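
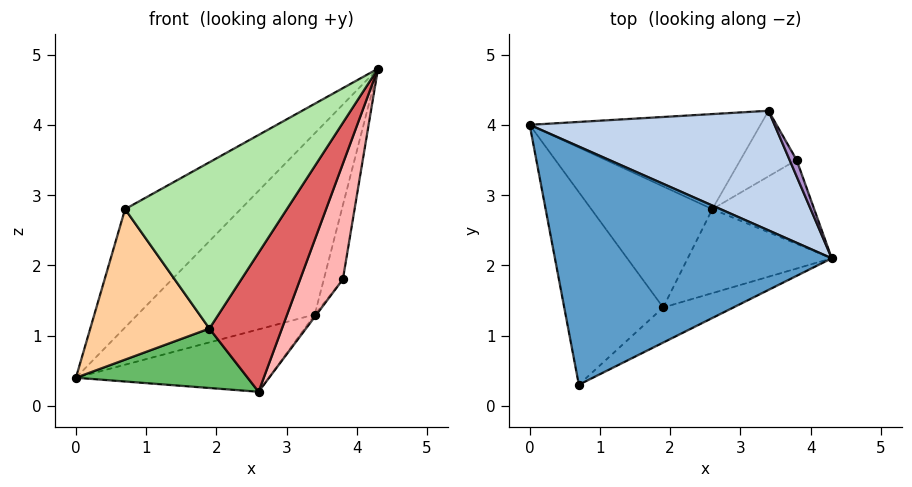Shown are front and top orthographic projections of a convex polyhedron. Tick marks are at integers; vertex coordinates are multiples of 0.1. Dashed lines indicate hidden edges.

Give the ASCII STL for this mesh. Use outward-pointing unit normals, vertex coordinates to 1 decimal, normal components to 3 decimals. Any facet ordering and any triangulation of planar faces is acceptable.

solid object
 facet normal -0.584 0.361 0.727
  outer loop
   vertex 0.7 0.3 2.8
   vertex 4.3 2.1 4.8
   vertex 0.0 4.0 0.4
  endloop
 endfacet
 facet normal -0.191 0.819 0.541
  outer loop
   vertex 3.4 4.2 1.3
   vertex 0.0 4.0 0.4
   vertex 4.3 2.1 4.8
  endloop
 endfacet
 facet normal 0.186 0.539 -0.821
  outer loop
   vertex 3.4 4.2 1.3
   vertex 2.6 2.8 0.2
   vertex 0.0 4.0 0.4
  endloop
 endfacet
 facet normal -0.483 -0.539 -0.690
  outer loop
   vertex 1.9 1.4 1.1
   vertex 0.7 0.3 2.8
   vertex 0.0 4.0 0.4
  endloop
 endfacet
 facet normal -0.263 -0.425 -0.866
  outer loop
   vertex 1.9 1.4 1.1
   vertex 0.0 4.0 0.4
   vertex 2.6 2.8 0.2
  endloop
 endfacet
 facet normal 0.517 -0.837 -0.177
  outer loop
   vertex 1.9 1.4 1.1
   vertex 4.3 2.1 4.8
   vertex 0.7 0.3 2.8
  endloop
 endfacet
 facet normal 0.723 -0.591 -0.357
  outer loop
   vertex 1.9 1.4 1.1
   vertex 2.6 2.8 0.2
   vertex 4.3 2.1 4.8
  endloop
 endfacet
 facet normal 0.782 -0.505 -0.366
  outer loop
   vertex 3.8 3.5 1.8
   vertex 4.3 2.1 4.8
   vertex 2.6 2.8 0.2
  endloop
 endfacet
 facet normal 0.821 0.557 0.123
  outer loop
   vertex 3.8 3.5 1.8
   vertex 3.4 4.2 1.3
   vertex 4.3 2.1 4.8
  endloop
 endfacet
 facet normal 0.795 0.022 -0.606
  outer loop
   vertex 3.8 3.5 1.8
   vertex 2.6 2.8 0.2
   vertex 3.4 4.2 1.3
  endloop
 endfacet
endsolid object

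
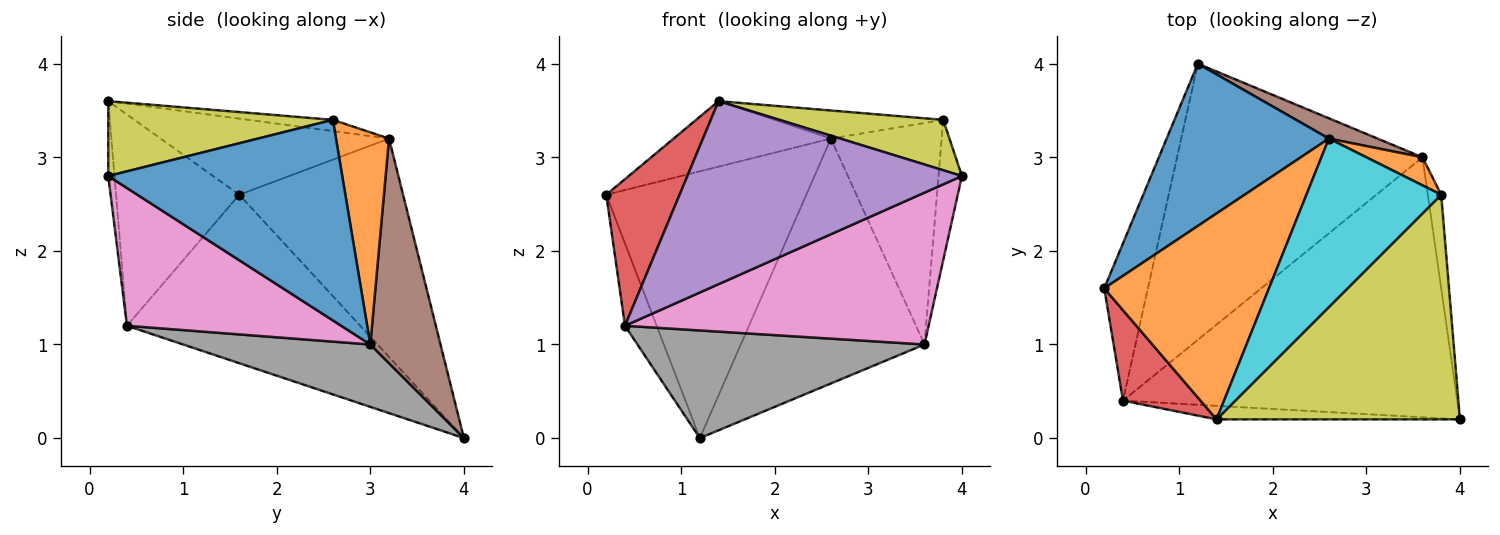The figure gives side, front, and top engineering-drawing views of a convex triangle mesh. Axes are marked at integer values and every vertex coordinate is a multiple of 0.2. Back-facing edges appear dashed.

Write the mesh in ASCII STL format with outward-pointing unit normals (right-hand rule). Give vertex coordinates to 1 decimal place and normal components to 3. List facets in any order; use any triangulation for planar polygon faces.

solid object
 facet normal -0.573 0.700 0.426
  outer loop
   vertex 2.6 3.2 3.2
   vertex 1.2 4.0 0.0
   vertex 0.2 1.6 2.6
  endloop
 endfacet
 facet normal -0.403 0.277 0.872
  outer loop
   vertex 2.6 3.2 3.2
   vertex 0.2 1.6 2.6
   vertex 1.4 0.2 3.6
  endloop
 endfacet
 facet normal -0.960 0.130 -0.249
  outer loop
   vertex 0.4 0.4 1.2
   vertex 0.2 1.6 2.6
   vertex 1.2 4.0 0.0
  endloop
 endfacet
 facet normal -0.820 -0.488 0.301
  outer loop
   vertex 0.4 0.4 1.2
   vertex 1.4 0.2 3.6
   vertex 0.2 1.6 2.6
  endloop
 endfacet
 facet normal -0.023 -0.997 -0.074
  outer loop
   vertex 0.4 0.4 1.2
   vertex 4.0 0.2 2.8
   vertex 1.4 0.2 3.6
  endloop
 endfacet
 facet normal 0.356 0.931 0.077
  outer loop
   vertex 3.6 3.0 1.0
   vertex 1.2 4.0 0.0
   vertex 2.6 3.2 3.2
  endloop
 endfacet
 facet normal 0.335 -0.475 -0.814
  outer loop
   vertex 3.6 3.0 1.0
   vertex 4.0 0.2 2.8
   vertex 0.4 0.4 1.2
  endloop
 endfacet
 facet normal 0.230 -0.353 -0.907
  outer loop
   vertex 3.6 3.0 1.0
   vertex 0.4 0.4 1.2
   vertex 1.2 4.0 0.0
  endloop
 endfacet
 facet normal 0.288 -0.210 0.935
  outer loop
   vertex 3.8 2.6 3.4
   vertex 1.4 0.2 3.6
   vertex 4.0 0.2 2.8
  endloop
 endfacet
 facet normal -0.082 0.164 0.983
  outer loop
   vertex 3.8 2.6 3.4
   vertex 2.6 3.2 3.2
   vertex 1.4 0.2 3.6
  endloop
 endfacet
 facet normal 0.993 0.099 -0.066
  outer loop
   vertex 3.8 2.6 3.4
   vertex 4.0 0.2 2.8
   vertex 3.6 3.0 1.0
  endloop
 endfacet
 facet normal 0.429 0.896 0.114
  outer loop
   vertex 3.8 2.6 3.4
   vertex 3.6 3.0 1.0
   vertex 2.6 3.2 3.2
  endloop
 endfacet
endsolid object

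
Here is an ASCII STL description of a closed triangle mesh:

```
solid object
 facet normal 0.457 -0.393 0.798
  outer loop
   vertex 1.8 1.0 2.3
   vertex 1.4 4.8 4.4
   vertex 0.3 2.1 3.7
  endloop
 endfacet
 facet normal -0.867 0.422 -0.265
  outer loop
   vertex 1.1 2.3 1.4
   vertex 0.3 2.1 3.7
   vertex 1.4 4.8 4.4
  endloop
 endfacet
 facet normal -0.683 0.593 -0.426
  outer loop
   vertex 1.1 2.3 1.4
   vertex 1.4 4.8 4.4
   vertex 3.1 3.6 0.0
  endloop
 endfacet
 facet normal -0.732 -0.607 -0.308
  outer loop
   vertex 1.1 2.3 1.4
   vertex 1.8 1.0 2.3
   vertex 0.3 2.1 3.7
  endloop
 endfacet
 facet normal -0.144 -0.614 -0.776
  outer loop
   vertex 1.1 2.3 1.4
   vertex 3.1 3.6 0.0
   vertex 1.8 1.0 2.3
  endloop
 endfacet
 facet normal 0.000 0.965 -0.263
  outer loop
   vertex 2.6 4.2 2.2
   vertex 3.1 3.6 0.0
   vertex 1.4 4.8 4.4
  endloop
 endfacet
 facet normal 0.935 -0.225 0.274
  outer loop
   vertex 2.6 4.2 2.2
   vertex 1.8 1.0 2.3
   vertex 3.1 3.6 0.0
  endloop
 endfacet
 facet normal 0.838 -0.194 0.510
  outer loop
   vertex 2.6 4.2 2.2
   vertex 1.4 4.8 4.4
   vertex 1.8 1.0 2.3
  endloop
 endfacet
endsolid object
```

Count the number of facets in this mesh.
8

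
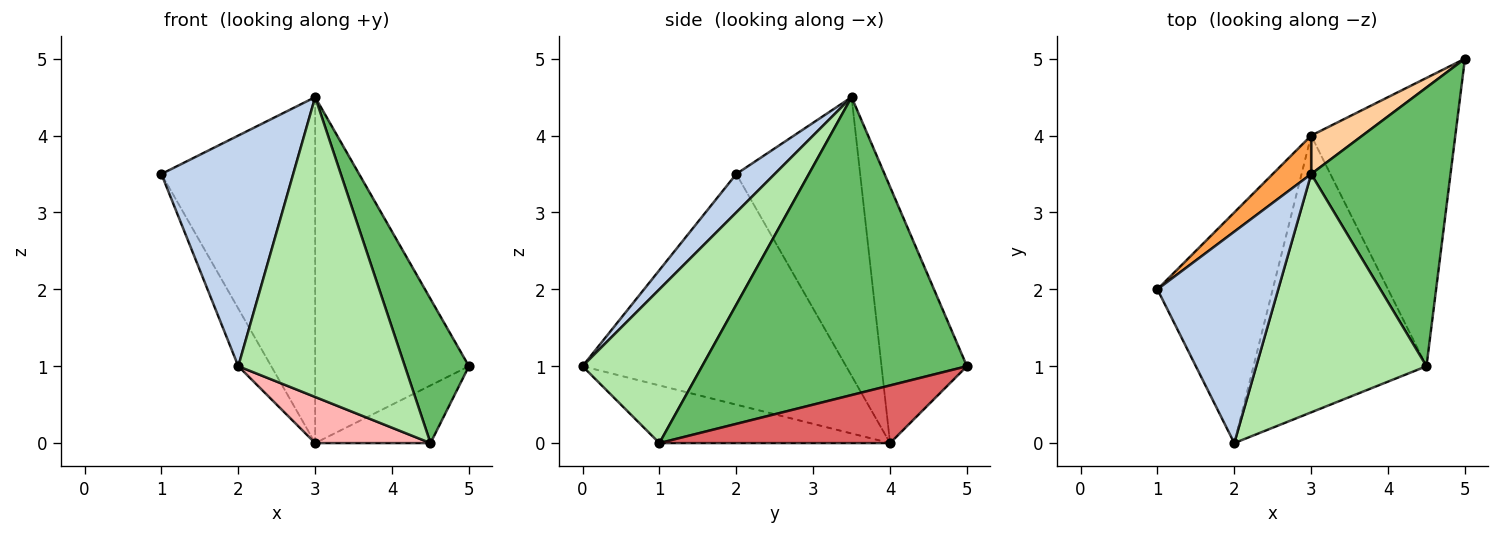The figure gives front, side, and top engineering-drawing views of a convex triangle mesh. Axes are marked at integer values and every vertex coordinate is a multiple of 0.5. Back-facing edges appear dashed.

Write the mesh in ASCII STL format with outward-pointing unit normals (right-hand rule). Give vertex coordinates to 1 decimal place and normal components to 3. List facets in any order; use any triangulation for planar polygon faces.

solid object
 facet normal -0.889 0.111 -0.444
  outer loop
   vertex 3.0 4.0 0.0
   vertex 2.0 0.0 1.0
   vertex 1.0 2.0 3.5
  endloop
 endfacet
 facet normal 0.210 -0.721 0.661
  outer loop
   vertex 3.0 3.5 4.5
   vertex 1.0 2.0 3.5
   vertex 2.0 0.0 1.0
  endloop
 endfacet
 facet normal -0.625 0.776 0.086
  outer loop
   vertex 3.0 3.5 4.5
   vertex 3.0 4.0 0.0
   vertex 1.0 2.0 3.5
  endloop
 endfacet
 facet normal -0.483 0.870 0.097
  outer loop
   vertex 3.0 3.5 4.5
   vertex 5.0 5.0 1.0
   vertex 3.0 4.0 0.0
  endloop
 endfacet
 facet normal 0.885 -0.214 0.414
  outer loop
   vertex 4.5 1.0 0.0
   vertex 5.0 5.0 1.0
   vertex 3.0 3.5 4.5
  endloop
 endfacet
 facet normal 0.490 -0.682 0.542
  outer loop
   vertex 4.5 1.0 0.0
   vertex 3.0 3.5 4.5
   vertex 2.0 0.0 1.0
  endloop
 endfacet
 facet normal 0.365 0.183 -0.913
  outer loop
   vertex 4.5 1.0 0.0
   vertex 3.0 4.0 0.0
   vertex 5.0 5.0 1.0
  endloop
 endfacet
 facet normal -0.312 -0.156 -0.937
  outer loop
   vertex 4.5 1.0 0.0
   vertex 2.0 0.0 1.0
   vertex 3.0 4.0 0.0
  endloop
 endfacet
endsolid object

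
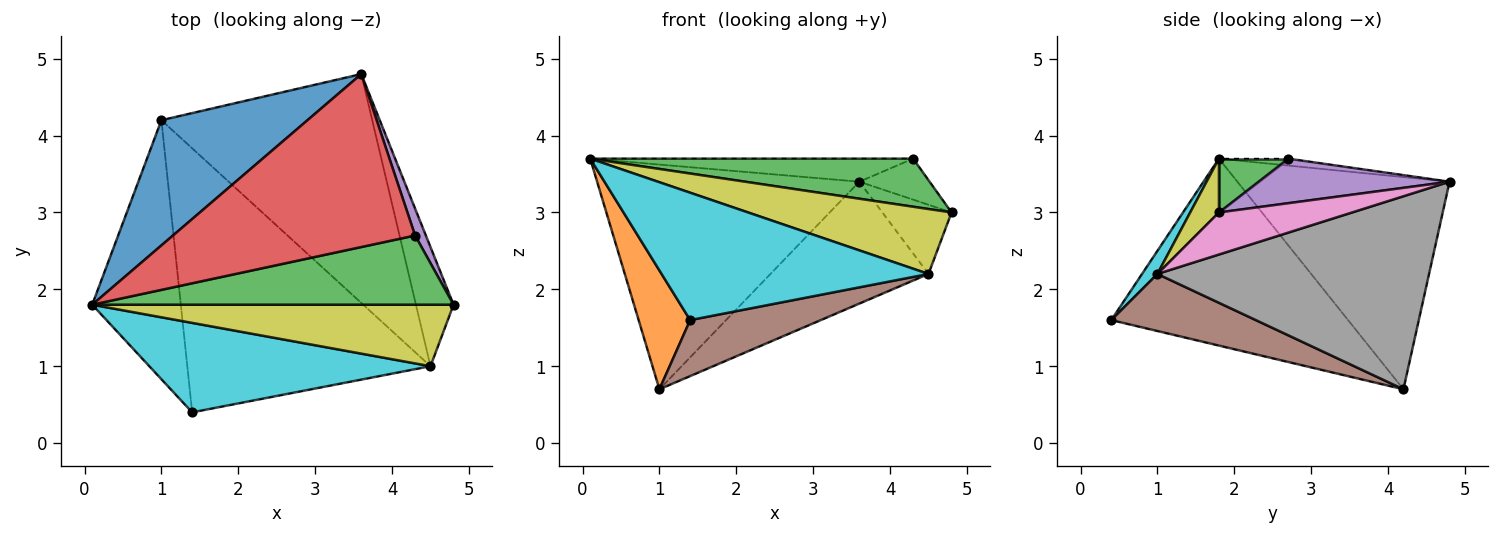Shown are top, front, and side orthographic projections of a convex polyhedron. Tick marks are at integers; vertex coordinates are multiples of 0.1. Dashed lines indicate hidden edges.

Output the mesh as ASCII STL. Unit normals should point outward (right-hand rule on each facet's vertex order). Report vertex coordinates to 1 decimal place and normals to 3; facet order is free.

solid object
 facet normal -0.577 0.713 0.397
  outer loop
   vertex 1.0 4.2 0.7
   vertex 0.1 1.8 3.7
   vertex 3.6 4.8 3.4
  endloop
 endfacet
 facet normal -0.887 -0.193 -0.420
  outer loop
   vertex 1.4 0.4 1.6
   vertex 0.1 1.8 3.7
   vertex 1.0 4.2 0.7
  endloop
 endfacet
 facet normal 0.121 -0.567 0.815
  outer loop
   vertex 4.3 2.7 3.7
   vertex 0.1 1.8 3.7
   vertex 4.8 1.8 3.0
  endloop
 endfacet
 facet normal -0.028 0.132 0.991
  outer loop
   vertex 4.3 2.7 3.7
   vertex 3.6 4.8 3.4
   vertex 0.1 1.8 3.7
  endloop
 endfacet
 facet normal 0.915 0.337 0.221
  outer loop
   vertex 4.3 2.7 3.7
   vertex 4.8 1.8 3.0
   vertex 3.6 4.8 3.4
  endloop
 endfacet
 facet normal 0.224 -0.202 -0.953
  outer loop
   vertex 4.5 1.0 2.2
   vertex 1.4 0.4 1.6
   vertex 1.0 4.2 0.7
  endloop
 endfacet
 facet normal 0.695 0.361 -0.622
  outer loop
   vertex 4.5 1.0 2.2
   vertex 3.6 4.8 3.4
   vertex 4.8 1.8 3.0
  endloop
 endfacet
 facet normal 0.629 0.366 -0.686
  outer loop
   vertex 4.5 1.0 2.2
   vertex 1.0 4.2 0.7
   vertex 3.6 4.8 3.4
  endloop
 endfacet
 facet normal 0.102 -0.722 0.684
  outer loop
   vertex 4.5 1.0 2.2
   vertex 4.8 1.8 3.0
   vertex 0.1 1.8 3.7
  endloop
 endfacet
 facet normal 0.047 -0.817 0.574
  outer loop
   vertex 4.5 1.0 2.2
   vertex 0.1 1.8 3.7
   vertex 1.4 0.4 1.6
  endloop
 endfacet
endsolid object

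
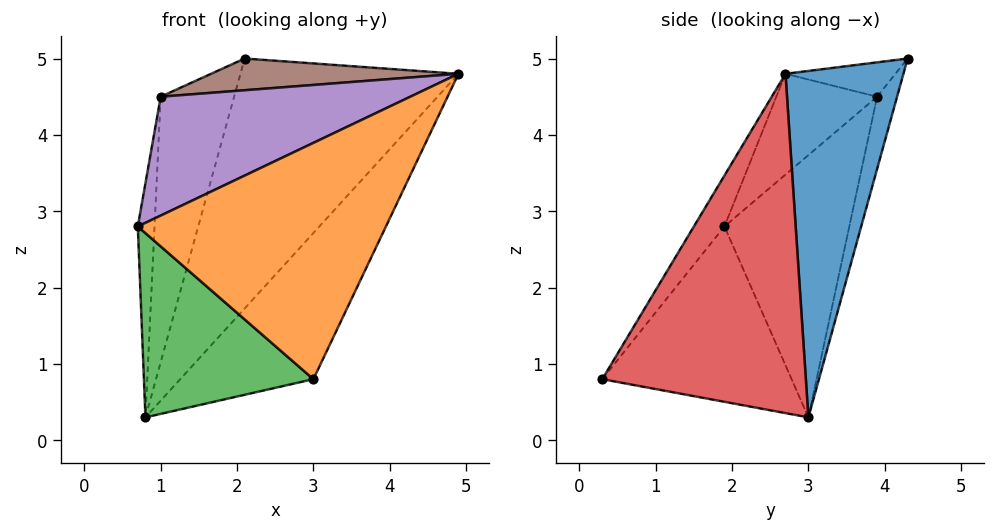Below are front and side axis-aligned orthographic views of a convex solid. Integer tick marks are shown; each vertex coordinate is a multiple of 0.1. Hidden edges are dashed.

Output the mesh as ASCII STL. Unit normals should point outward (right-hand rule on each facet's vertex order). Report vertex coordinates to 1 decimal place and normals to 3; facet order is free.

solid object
 facet normal 0.446 0.824 -0.351
  outer loop
   vertex 0.8 3.0 0.3
   vertex 2.1 4.3 5.0
   vertex 4.9 2.7 4.8
  endloop
 endfacet
 facet normal -0.102 -0.831 0.547
  outer loop
   vertex 3.0 0.3 0.8
   vertex 4.9 2.7 4.8
   vertex 0.7 1.9 2.8
  endloop
 endfacet
 facet normal -0.709 -0.635 -0.308
  outer loop
   vertex 3.0 0.3 0.8
   vertex 0.7 1.9 2.8
   vertex 0.8 3.0 0.3
  endloop
 endfacet
 facet normal 0.677 0.443 -0.587
  outer loop
   vertex 3.0 0.3 0.8
   vertex 0.8 3.0 0.3
   vertex 4.9 2.7 4.8
  endloop
 endfacet
 facet normal -0.245 -0.606 0.757
  outer loop
   vertex 1.0 3.9 4.5
   vertex 0.7 1.9 2.8
   vertex 4.9 2.7 4.8
  endloop
 endfacet
 facet normal -0.213 -0.479 0.852
  outer loop
   vertex 1.0 3.9 4.5
   vertex 4.9 2.7 4.8
   vertex 2.1 4.3 5.0
  endloop
 endfacet
 facet normal -0.991 0.133 0.019
  outer loop
   vertex 1.0 3.9 4.5
   vertex 0.8 3.0 0.3
   vertex 0.7 1.9 2.8
  endloop
 endfacet
 facet normal -0.258 0.947 -0.191
  outer loop
   vertex 1.0 3.9 4.5
   vertex 2.1 4.3 5.0
   vertex 0.8 3.0 0.3
  endloop
 endfacet
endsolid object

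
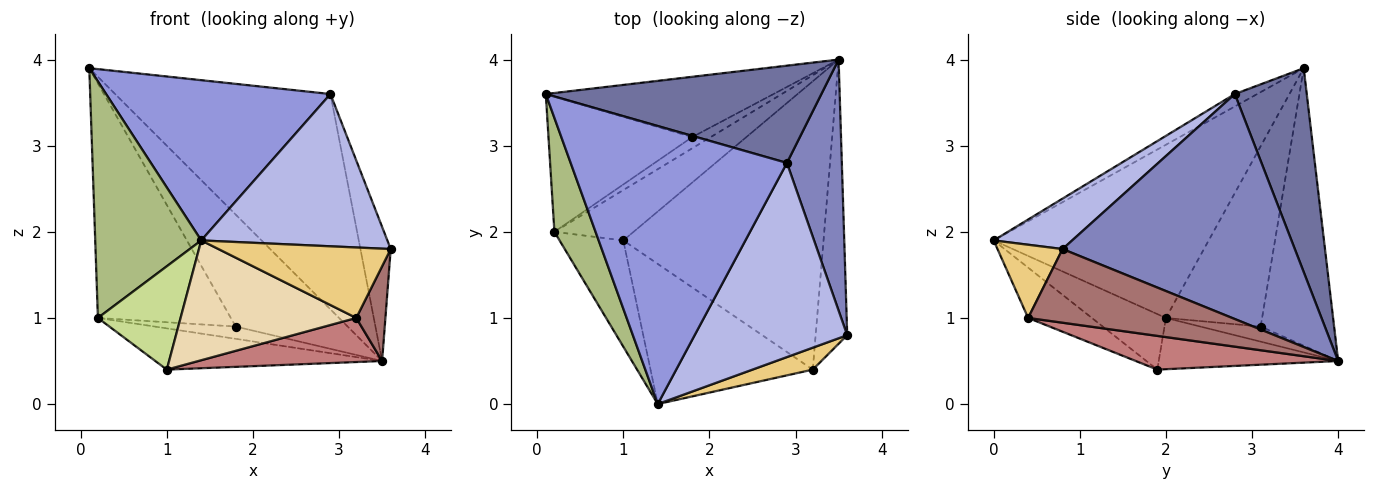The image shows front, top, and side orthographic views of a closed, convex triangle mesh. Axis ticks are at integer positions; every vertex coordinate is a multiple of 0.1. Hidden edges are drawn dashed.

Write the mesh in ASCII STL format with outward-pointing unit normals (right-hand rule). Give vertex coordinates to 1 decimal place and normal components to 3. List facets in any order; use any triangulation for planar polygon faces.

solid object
 facet normal 0.291 0.872 0.394
  outer loop
   vertex 2.9 2.8 3.6
   vertex 3.5 4.0 0.5
   vertex 0.1 3.6 3.9
  endloop
 endfacet
 facet normal 0.964 0.126 0.235
  outer loop
   vertex 2.9 2.8 3.6
   vertex 3.6 0.8 1.8
   vertex 3.5 4.0 0.5
  endloop
 endfacet
 facet normal -0.050 -0.499 0.865
  outer loop
   vertex 2.9 2.8 3.6
   vertex 0.1 3.6 3.9
   vertex 1.4 0.0 1.9
  endloop
 endfacet
 facet normal 0.252 -0.597 0.762
  outer loop
   vertex 2.9 2.8 3.6
   vertex 1.4 0.0 1.9
   vertex 3.6 0.8 1.8
  endloop
 endfacet
 facet normal -0.500 0.762 -0.411
  outer loop
   vertex 1.8 3.1 0.9
   vertex 0.1 3.6 3.9
   vertex 3.5 4.0 0.5
  endloop
 endfacet
 facet normal -0.877 -0.433 0.208
  outer loop
   vertex 0.2 2.0 1.0
   vertex 1.4 0.0 1.9
   vertex 0.1 3.6 3.9
  endloop
 endfacet
 facet normal -0.530 -0.591 -0.608
  outer loop
   vertex 0.2 2.0 1.0
   vertex 1.0 1.9 0.4
   vertex 1.4 0.0 1.9
  endloop
 endfacet
 facet normal -0.531 0.734 -0.423
  outer loop
   vertex 0.2 2.0 1.0
   vertex 0.1 3.6 3.9
   vertex 1.8 3.1 0.9
  endloop
 endfacet
 facet normal -0.448 0.566 -0.692
  outer loop
   vertex 0.2 2.0 1.0
   vertex 3.5 4.0 0.5
   vertex 1.0 1.9 0.4
  endloop
 endfacet
 facet normal -0.482 0.647 -0.592
  outer loop
   vertex 0.2 2.0 1.0
   vertex 1.8 3.1 0.9
   vertex 3.5 4.0 0.5
  endloop
 endfacet
 facet normal 0.339 -0.898 0.279
  outer loop
   vertex 3.2 0.4 1.0
   vertex 3.6 0.8 1.8
   vertex 1.4 0.0 1.9
  endloop
 endfacet
 facet normal -0.229 -0.632 -0.740
  outer loop
   vertex 3.2 0.4 1.0
   vertex 1.4 0.0 1.9
   vertex 1.0 1.9 0.4
  endloop
 endfacet
 facet normal 0.911 -0.130 -0.391
  outer loop
   vertex 3.2 0.4 1.0
   vertex 3.5 4.0 0.5
   vertex 3.6 0.8 1.8
  endloop
 endfacet
 facet normal 0.164 -0.149 -0.975
  outer loop
   vertex 3.2 0.4 1.0
   vertex 1.0 1.9 0.4
   vertex 3.5 4.0 0.5
  endloop
 endfacet
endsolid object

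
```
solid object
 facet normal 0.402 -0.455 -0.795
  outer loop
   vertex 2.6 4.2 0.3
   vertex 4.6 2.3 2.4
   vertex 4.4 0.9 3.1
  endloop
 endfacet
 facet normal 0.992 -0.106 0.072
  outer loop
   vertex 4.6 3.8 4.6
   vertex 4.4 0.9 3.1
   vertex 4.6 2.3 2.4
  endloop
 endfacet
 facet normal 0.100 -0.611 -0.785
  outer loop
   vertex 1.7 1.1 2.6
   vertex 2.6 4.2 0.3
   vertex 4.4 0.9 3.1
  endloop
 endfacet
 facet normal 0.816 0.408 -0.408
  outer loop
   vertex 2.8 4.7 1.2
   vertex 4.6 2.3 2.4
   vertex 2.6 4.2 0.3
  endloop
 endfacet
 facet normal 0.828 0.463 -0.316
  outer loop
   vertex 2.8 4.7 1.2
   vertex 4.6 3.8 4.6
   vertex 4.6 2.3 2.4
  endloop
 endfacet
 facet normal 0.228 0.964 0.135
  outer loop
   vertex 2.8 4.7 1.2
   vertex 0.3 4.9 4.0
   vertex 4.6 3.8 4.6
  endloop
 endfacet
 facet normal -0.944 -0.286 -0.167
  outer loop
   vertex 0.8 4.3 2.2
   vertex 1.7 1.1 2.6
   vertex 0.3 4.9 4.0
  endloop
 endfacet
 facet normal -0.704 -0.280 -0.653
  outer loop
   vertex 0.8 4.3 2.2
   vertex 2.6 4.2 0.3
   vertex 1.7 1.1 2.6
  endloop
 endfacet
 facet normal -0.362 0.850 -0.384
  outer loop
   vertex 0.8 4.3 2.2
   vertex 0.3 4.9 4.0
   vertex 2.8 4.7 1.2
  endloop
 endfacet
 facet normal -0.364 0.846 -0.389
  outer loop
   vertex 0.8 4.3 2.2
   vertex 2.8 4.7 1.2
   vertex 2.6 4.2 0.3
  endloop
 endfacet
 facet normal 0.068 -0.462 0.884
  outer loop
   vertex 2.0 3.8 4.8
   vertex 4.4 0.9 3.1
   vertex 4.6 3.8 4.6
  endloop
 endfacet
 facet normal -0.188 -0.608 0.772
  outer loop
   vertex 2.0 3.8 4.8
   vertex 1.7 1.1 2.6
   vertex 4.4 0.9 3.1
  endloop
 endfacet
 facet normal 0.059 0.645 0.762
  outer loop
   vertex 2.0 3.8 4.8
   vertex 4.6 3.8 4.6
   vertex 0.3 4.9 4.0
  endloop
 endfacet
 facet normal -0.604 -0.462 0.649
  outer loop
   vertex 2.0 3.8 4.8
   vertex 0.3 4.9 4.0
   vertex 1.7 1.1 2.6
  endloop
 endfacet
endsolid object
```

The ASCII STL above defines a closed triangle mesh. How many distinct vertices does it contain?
9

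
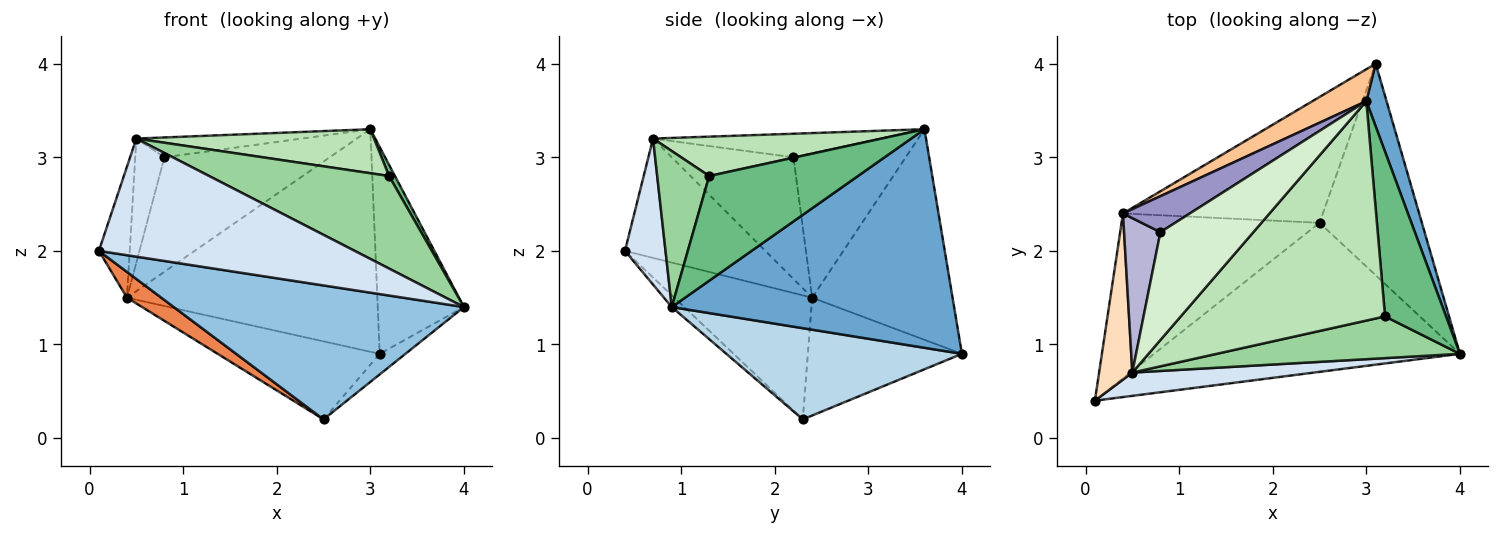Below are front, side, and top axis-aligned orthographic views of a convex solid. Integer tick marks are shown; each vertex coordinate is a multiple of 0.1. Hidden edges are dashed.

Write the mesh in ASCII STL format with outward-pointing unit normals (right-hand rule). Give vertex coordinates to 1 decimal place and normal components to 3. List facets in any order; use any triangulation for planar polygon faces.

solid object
 facet normal 0.953 0.291 0.088
  outer loop
   vertex 3.0 3.6 3.3
   vertex 4.0 0.9 1.4
   vertex 3.1 4.0 0.9
  endloop
 endfacet
 facet normal -0.029 -0.668 -0.744
  outer loop
   vertex 2.5 2.3 0.2
   vertex 4.0 0.9 1.4
   vertex 0.1 0.4 2.0
  endloop
 endfacet
 facet normal 0.663 0.072 -0.745
  outer loop
   vertex 2.5 2.3 0.2
   vertex 3.1 4.0 0.9
   vertex 4.0 0.9 1.4
  endloop
 endfacet
 facet normal 0.154 -0.969 0.191
  outer loop
   vertex 0.5 0.7 3.2
   vertex 0.1 0.4 2.0
   vertex 4.0 0.9 1.4
  endloop
 endfacet
 facet normal -0.526 -0.131 -0.840
  outer loop
   vertex 0.4 2.4 1.5
   vertex 2.5 2.3 0.2
   vertex 0.1 0.4 2.0
  endloop
 endfacet
 facet normal -0.448 0.471 -0.760
  outer loop
   vertex 0.4 2.4 1.5
   vertex 3.1 4.0 0.9
   vertex 2.5 2.3 0.2
  endloop
 endfacet
 facet normal -0.485 0.865 0.124
  outer loop
   vertex 0.4 2.4 1.5
   vertex 3.0 3.6 3.3
   vertex 3.1 4.0 0.9
  endloop
 endfacet
 facet normal -0.942 0.207 0.262
  outer loop
   vertex 0.4 2.4 1.5
   vertex 0.1 0.4 2.0
   vertex 0.5 0.7 3.2
  endloop
 endfacet
 facet normal 0.863 -0.034 0.503
  outer loop
   vertex 3.2 1.3 2.8
   vertex 4.0 0.9 1.4
   vertex 3.0 3.6 3.3
  endloop
 endfacet
 facet normal 0.255 -0.882 0.397
  outer loop
   vertex 3.2 1.3 2.8
   vertex 0.5 0.7 3.2
   vertex 4.0 0.9 1.4
  endloop
 endfacet
 facet normal 0.186 -0.193 0.963
  outer loop
   vertex 3.2 1.3 2.8
   vertex 3.0 3.6 3.3
   vertex 0.5 0.7 3.2
  endloop
 endfacet
 facet normal -0.242 0.176 0.954
  outer loop
   vertex 0.8 2.2 3.0
   vertex 0.5 0.7 3.2
   vertex 3.0 3.6 3.3
  endloop
 endfacet
 facet normal -0.544 0.801 0.252
  outer loop
   vertex 0.8 2.2 3.0
   vertex 3.0 3.6 3.3
   vertex 0.4 2.4 1.5
  endloop
 endfacet
 facet normal -0.934 0.224 0.279
  outer loop
   vertex 0.8 2.2 3.0
   vertex 0.4 2.4 1.5
   vertex 0.5 0.7 3.2
  endloop
 endfacet
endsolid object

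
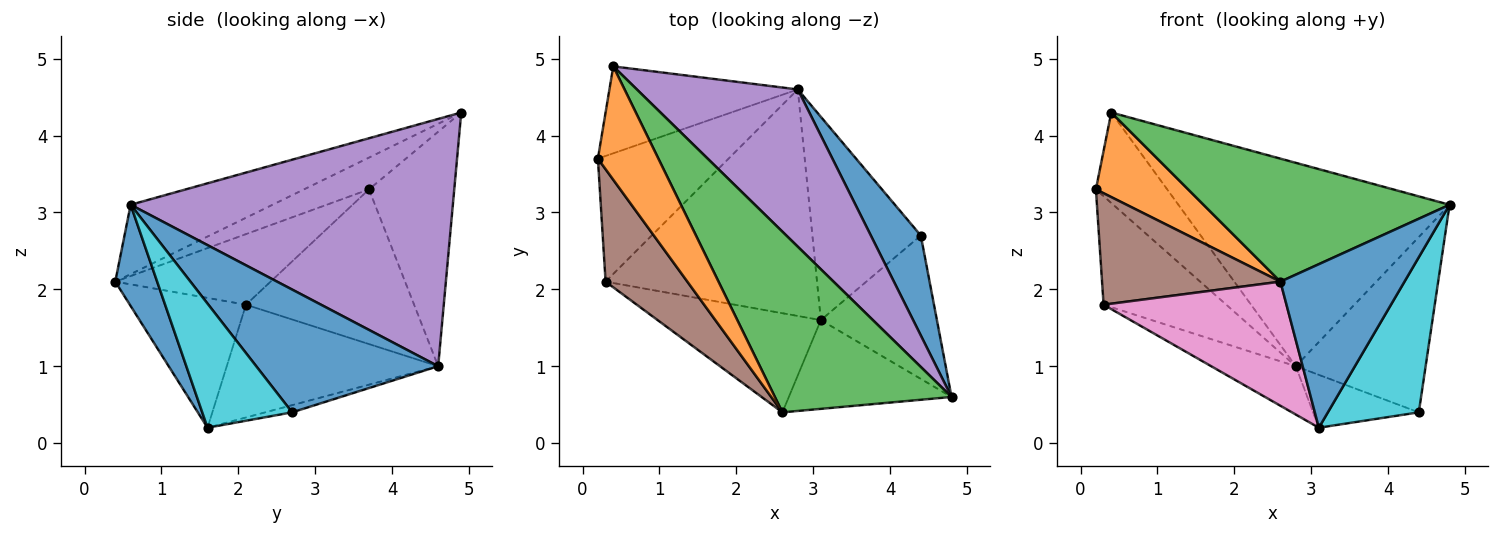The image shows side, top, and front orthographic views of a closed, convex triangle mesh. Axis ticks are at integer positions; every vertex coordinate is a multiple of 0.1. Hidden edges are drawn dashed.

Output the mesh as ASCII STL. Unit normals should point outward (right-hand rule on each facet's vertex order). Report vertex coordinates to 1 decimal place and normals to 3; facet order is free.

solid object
 facet normal 0.284 -0.843 -0.457
  outer loop
   vertex 3.1 1.6 0.2
   vertex 4.8 0.6 3.1
   vertex 2.6 0.4 2.1
  endloop
 endfacet
 facet normal -0.388 -0.551 0.739
  outer loop
   vertex 0.4 4.9 4.3
   vertex 0.2 3.7 3.3
   vertex 2.6 0.4 2.1
  endloop
 endfacet
 facet normal -0.309 -0.535 0.786
  outer loop
   vertex 0.4 4.9 4.3
   vertex 2.6 0.4 2.1
   vertex 4.8 0.6 3.1
  endloop
 endfacet
 facet normal -0.653 0.546 -0.525
  outer loop
   vertex 0.4 4.9 4.3
   vertex 2.8 4.6 1.0
   vertex 0.2 3.7 3.3
  endloop
 endfacet
 facet normal 0.685 0.576 0.446
  outer loop
   vertex 0.4 4.9 4.3
   vertex 4.8 0.6 3.1
   vertex 2.8 4.6 1.0
  endloop
 endfacet
 facet normal -0.523 -0.600 0.605
  outer loop
   vertex 0.3 2.1 1.8
   vertex 2.6 0.4 2.1
   vertex 0.2 3.7 3.3
  endloop
 endfacet
 facet normal -0.444 -0.700 -0.559
  outer loop
   vertex 0.3 2.1 1.8
   vertex 3.1 1.6 0.2
   vertex 2.6 0.4 2.1
  endloop
 endfacet
 facet normal -0.667 0.487 -0.564
  outer loop
   vertex 0.3 2.1 1.8
   vertex 0.2 3.7 3.3
   vertex 2.8 4.6 1.0
  endloop
 endfacet
 facet normal -0.462 0.185 -0.867
  outer loop
   vertex 0.3 2.1 1.8
   vertex 2.8 4.6 1.0
   vertex 3.1 1.6 0.2
  endloop
 endfacet
 facet normal 0.587 -0.594 -0.549
  outer loop
   vertex 4.4 2.7 0.4
   vertex 4.8 0.6 3.1
   vertex 3.1 1.6 0.2
  endloop
 endfacet
 facet normal 0.773 0.551 0.314
  outer loop
   vertex 4.4 2.7 0.4
   vertex 2.8 4.6 1.0
   vertex 4.8 0.6 3.1
  endloop
 endfacet
 facet normal -0.064 0.251 -0.966
  outer loop
   vertex 4.4 2.7 0.4
   vertex 3.1 1.6 0.2
   vertex 2.8 4.6 1.0
  endloop
 endfacet
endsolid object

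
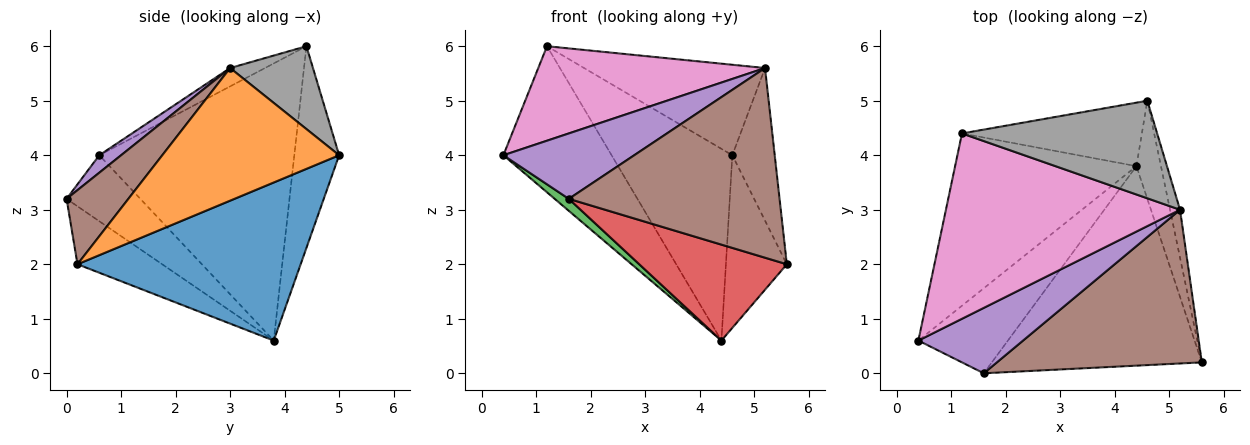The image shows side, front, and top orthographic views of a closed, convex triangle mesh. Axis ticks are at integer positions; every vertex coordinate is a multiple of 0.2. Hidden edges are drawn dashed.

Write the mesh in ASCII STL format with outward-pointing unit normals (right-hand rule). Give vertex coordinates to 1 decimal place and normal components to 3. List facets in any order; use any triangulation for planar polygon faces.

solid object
 facet normal 0.954 0.260 -0.148
  outer loop
   vertex 4.4 3.8 0.6
   vertex 4.6 5.0 4.0
   vertex 5.6 0.2 2.0
  endloop
 endfacet
 facet normal 0.970 0.232 -0.073
  outer loop
   vertex 5.2 3.0 5.6
   vertex 5.6 0.2 2.0
   vertex 4.6 5.0 4.0
  endloop
 endfacet
 facet normal -0.590 -0.113 -0.800
  outer loop
   vertex 1.6 0.0 3.2
   vertex 0.4 0.6 4.0
   vertex 4.4 3.8 0.6
  endloop
 endfacet
 facet normal -0.241 -0.421 -0.875
  outer loop
   vertex 1.6 0.0 3.2
   vertex 4.4 3.8 0.6
   vertex 5.6 0.2 2.0
  endloop
 endfacet
 facet normal 0.117 -0.702 0.702
  outer loop
   vertex 1.6 0.0 3.2
   vertex 5.2 3.0 5.6
   vertex 0.4 0.6 4.0
  endloop
 endfacet
 facet normal 0.222 -0.758 0.614
  outer loop
   vertex 1.6 0.0 3.2
   vertex 5.6 0.2 2.0
   vertex 5.2 3.0 5.6
  endloop
 endfacet
 facet normal -0.070 -0.453 0.889
  outer loop
   vertex 1.2 4.4 6.0
   vertex 0.4 0.6 4.0
   vertex 5.2 3.0 5.6
  endloop
 endfacet
 facet normal 0.297 0.649 0.700
  outer loop
   vertex 1.2 4.4 6.0
   vertex 5.2 3.0 5.6
   vertex 4.6 5.0 4.0
  endloop
 endfacet
 facet normal -0.759 0.421 -0.497
  outer loop
   vertex 1.2 4.4 6.0
   vertex 4.4 3.8 0.6
   vertex 0.4 0.6 4.0
  endloop
 endfacet
 facet normal -0.332 0.895 -0.296
  outer loop
   vertex 1.2 4.4 6.0
   vertex 4.6 5.0 4.0
   vertex 4.4 3.8 0.6
  endloop
 endfacet
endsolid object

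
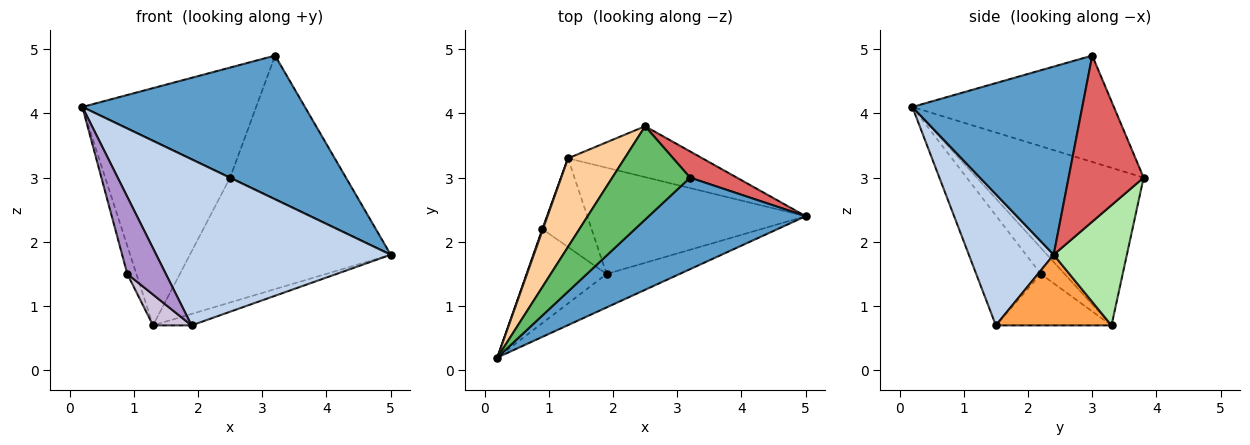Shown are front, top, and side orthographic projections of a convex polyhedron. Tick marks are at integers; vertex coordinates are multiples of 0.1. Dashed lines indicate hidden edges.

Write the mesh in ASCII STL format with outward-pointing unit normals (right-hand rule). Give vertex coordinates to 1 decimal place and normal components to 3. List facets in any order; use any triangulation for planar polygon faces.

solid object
 facet normal 0.541 -0.709 0.452
  outer loop
   vertex 3.2 3.0 4.9
   vertex 0.2 0.2 4.1
   vertex 5.0 2.4 1.8
  endloop
 endfacet
 facet normal 0.334 -0.924 -0.186
  outer loop
   vertex 1.9 1.5 0.7
   vertex 5.0 2.4 1.8
   vertex 0.2 0.2 4.1
  endloop
 endfacet
 facet normal 0.306 0.102 -0.946
  outer loop
   vertex 1.9 1.5 0.7
   vertex 1.3 3.3 0.7
   vertex 5.0 2.4 1.8
  endloop
 endfacet
 facet normal -0.769 0.576 0.276
  outer loop
   vertex 2.5 3.8 3.0
   vertex 1.3 3.3 0.7
   vertex 0.2 0.2 4.1
  endloop
 endfacet
 facet normal -0.662 0.571 0.485
  outer loop
   vertex 2.5 3.8 3.0
   vertex 0.2 0.2 4.1
   vertex 3.2 3.0 4.9
  endloop
 endfacet
 facet normal 0.320 0.877 -0.358
  outer loop
   vertex 2.5 3.8 3.0
   vertex 5.0 2.4 1.8
   vertex 1.3 3.3 0.7
  endloop
 endfacet
 facet normal 0.537 0.830 0.151
  outer loop
   vertex 2.5 3.8 3.0
   vertex 3.2 3.0 4.9
   vertex 5.0 2.4 1.8
  endloop
 endfacet
 facet normal -0.934 0.356 0.022
  outer loop
   vertex 0.9 2.2 1.5
   vertex 0.2 0.2 4.1
   vertex 1.3 3.3 0.7
  endloop
 endfacet
 facet normal -0.728 -0.434 -0.530
  outer loop
   vertex 0.9 2.2 1.5
   vertex 1.9 1.5 0.7
   vertex 0.2 0.2 4.1
  endloop
 endfacet
 facet normal -0.702 -0.234 -0.673
  outer loop
   vertex 0.9 2.2 1.5
   vertex 1.3 3.3 0.7
   vertex 1.9 1.5 0.7
  endloop
 endfacet
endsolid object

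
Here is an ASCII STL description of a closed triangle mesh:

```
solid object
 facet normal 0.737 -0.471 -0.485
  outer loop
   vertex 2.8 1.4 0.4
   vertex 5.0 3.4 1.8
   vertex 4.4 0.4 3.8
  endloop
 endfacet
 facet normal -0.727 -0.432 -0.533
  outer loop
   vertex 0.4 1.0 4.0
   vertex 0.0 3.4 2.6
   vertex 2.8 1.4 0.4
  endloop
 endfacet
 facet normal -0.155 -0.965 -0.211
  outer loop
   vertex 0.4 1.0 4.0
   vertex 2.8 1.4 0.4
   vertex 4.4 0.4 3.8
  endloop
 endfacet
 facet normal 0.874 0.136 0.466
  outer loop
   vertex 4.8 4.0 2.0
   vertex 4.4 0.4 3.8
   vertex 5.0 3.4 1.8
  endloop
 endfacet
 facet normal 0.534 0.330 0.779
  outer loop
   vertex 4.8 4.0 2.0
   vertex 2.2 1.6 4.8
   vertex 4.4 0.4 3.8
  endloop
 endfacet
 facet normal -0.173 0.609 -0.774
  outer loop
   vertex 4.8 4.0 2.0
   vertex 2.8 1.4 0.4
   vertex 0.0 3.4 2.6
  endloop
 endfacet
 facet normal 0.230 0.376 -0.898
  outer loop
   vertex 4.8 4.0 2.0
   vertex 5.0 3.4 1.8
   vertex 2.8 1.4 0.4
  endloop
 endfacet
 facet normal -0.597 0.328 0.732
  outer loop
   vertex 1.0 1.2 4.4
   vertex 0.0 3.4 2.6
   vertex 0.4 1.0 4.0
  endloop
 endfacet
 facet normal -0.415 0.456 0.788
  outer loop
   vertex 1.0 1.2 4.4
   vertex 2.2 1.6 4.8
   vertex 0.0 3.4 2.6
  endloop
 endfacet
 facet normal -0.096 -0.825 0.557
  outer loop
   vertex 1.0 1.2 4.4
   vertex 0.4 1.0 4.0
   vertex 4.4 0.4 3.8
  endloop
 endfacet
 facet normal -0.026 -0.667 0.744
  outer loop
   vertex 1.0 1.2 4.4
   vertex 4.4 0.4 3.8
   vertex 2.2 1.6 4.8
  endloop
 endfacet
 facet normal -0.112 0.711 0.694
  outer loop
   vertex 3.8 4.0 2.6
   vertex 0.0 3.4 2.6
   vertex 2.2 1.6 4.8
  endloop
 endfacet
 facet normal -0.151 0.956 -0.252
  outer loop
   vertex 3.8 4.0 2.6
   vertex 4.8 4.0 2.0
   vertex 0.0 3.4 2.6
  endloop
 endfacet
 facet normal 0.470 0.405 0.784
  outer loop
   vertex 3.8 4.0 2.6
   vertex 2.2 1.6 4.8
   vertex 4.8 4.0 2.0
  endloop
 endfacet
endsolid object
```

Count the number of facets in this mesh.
14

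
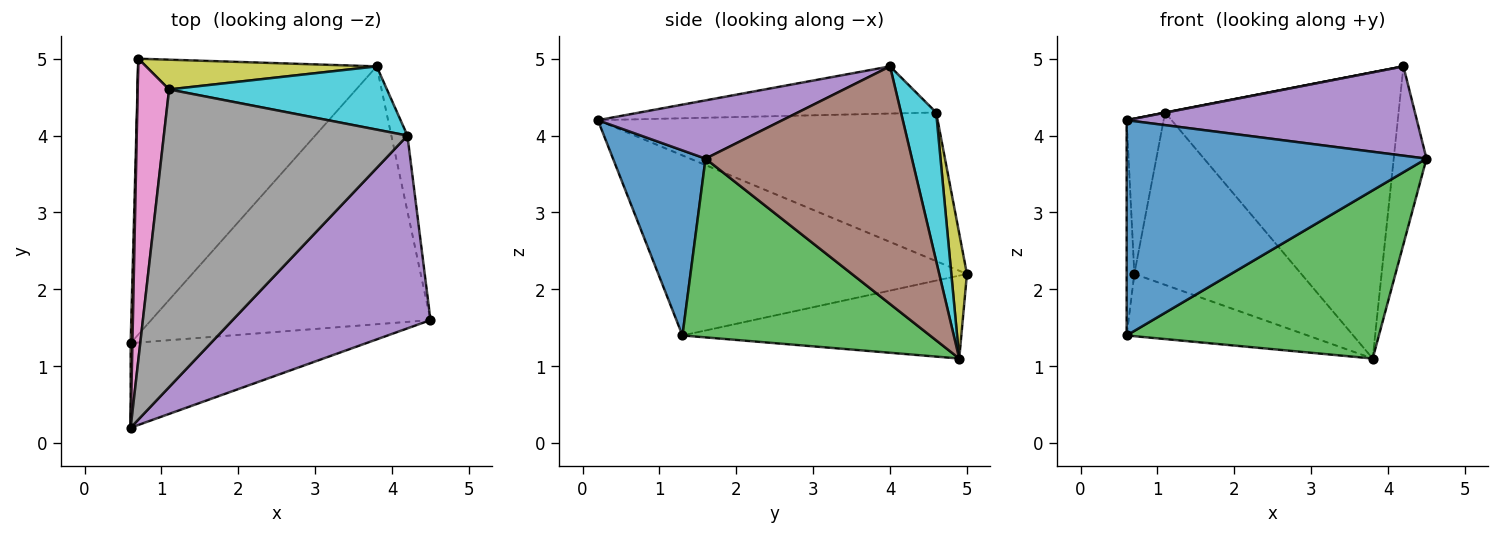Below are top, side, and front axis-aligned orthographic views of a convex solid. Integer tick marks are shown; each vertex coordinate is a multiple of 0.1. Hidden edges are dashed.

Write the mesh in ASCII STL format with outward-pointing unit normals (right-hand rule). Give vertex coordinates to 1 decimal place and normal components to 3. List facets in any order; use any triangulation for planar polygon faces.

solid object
 facet normal 0.276 -0.895 -0.351
  outer loop
   vertex 0.6 0.2 4.2
   vertex 0.6 1.3 1.4
   vertex 4.5 1.6 3.7
  endloop
 endfacet
 facet normal -1.000 0.025 0.010
  outer loop
   vertex 0.6 0.2 4.2
   vertex 0.7 5.0 2.2
   vertex 0.6 1.3 1.4
  endloop
 endfacet
 facet normal 0.472 -0.481 -0.738
  outer loop
   vertex 3.8 4.9 1.1
   vertex 4.5 1.6 3.7
   vertex 0.6 1.3 1.4
  endloop
 endfacet
 facet normal -0.321 0.208 -0.924
  outer loop
   vertex 3.8 4.9 1.1
   vertex 0.6 1.3 1.4
   vertex 0.7 5.0 2.2
  endloop
 endfacet
 facet normal 0.258 -0.406 0.877
  outer loop
   vertex 4.2 4.0 4.9
   vertex 0.6 0.2 4.2
   vertex 4.5 1.6 3.7
  endloop
 endfacet
 facet normal 0.985 0.157 -0.067
  outer loop
   vertex 4.2 4.0 4.9
   vertex 4.5 1.6 3.7
   vertex 3.8 4.9 1.1
  endloop
 endfacet
 facet normal -0.973 0.106 0.205
  outer loop
   vertex 1.1 4.6 4.3
   vertex 0.7 5.0 2.2
   vertex 0.6 0.2 4.2
  endloop
 endfacet
 facet normal -0.190 -0.001 0.982
  outer loop
   vertex 1.1 4.6 4.3
   vertex 0.6 0.2 4.2
   vertex 4.2 4.0 4.9
  endloop
 endfacet
 facet normal 0.092 0.981 0.169
  outer loop
   vertex 1.1 4.6 4.3
   vertex 3.8 4.9 1.1
   vertex 0.7 5.0 2.2
  endloop
 endfacet
 facet normal 0.146 0.966 0.213
  outer loop
   vertex 1.1 4.6 4.3
   vertex 4.2 4.0 4.9
   vertex 3.8 4.9 1.1
  endloop
 endfacet
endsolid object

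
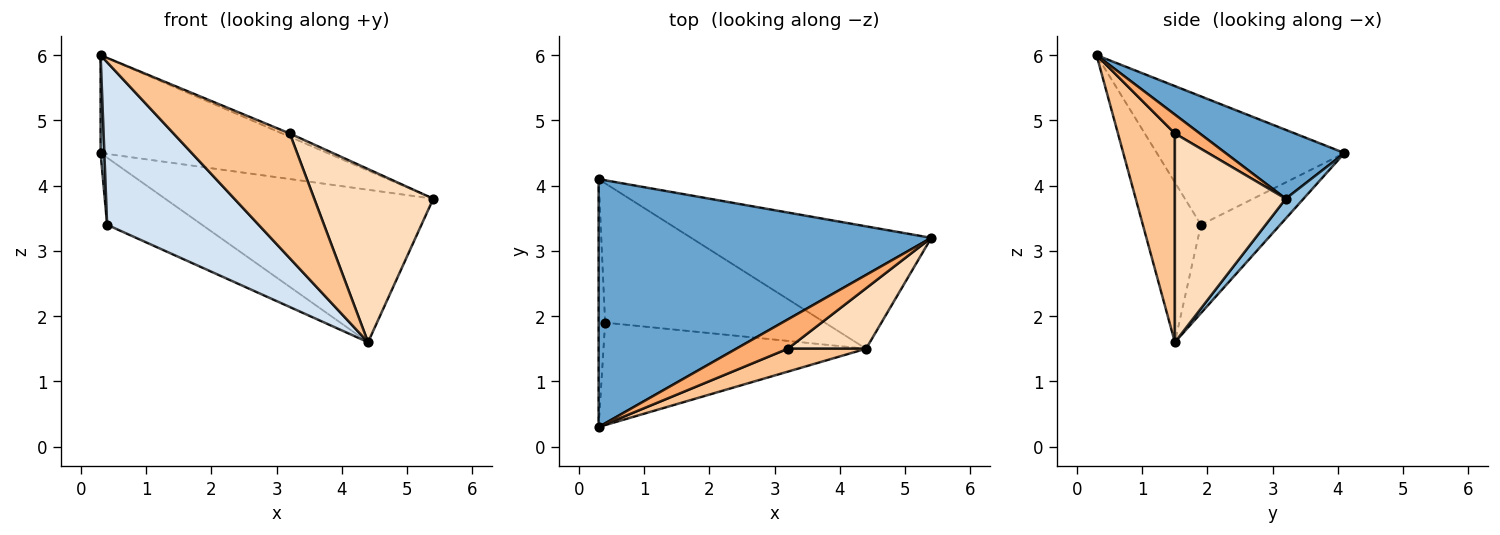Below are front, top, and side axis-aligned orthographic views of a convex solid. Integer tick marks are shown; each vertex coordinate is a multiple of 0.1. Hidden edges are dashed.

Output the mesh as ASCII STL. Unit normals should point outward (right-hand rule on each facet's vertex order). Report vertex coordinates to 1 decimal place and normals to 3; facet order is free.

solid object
 facet normal 0.189 0.361 0.913
  outer loop
   vertex 0.3 4.1 4.5
   vertex 0.3 0.3 6.0
   vertex 5.4 3.2 3.8
  endloop
 endfacet
 facet normal 0.052 0.779 -0.625
  outer loop
   vertex 4.4 1.5 1.6
   vertex 0.3 4.1 4.5
   vertex 5.4 3.2 3.8
  endloop
 endfacet
 facet normal -0.999 -0.020 -0.051
  outer loop
   vertex 0.4 1.9 3.4
   vertex 0.3 0.3 6.0
   vertex 0.3 4.1 4.5
  endloop
 endfacet
 facet normal -0.309 -0.805 -0.507
  outer loop
   vertex 0.4 1.9 3.4
   vertex 4.4 1.5 1.6
   vertex 0.3 0.3 6.0
  endloop
 endfacet
 facet normal -0.340 0.408 -0.847
  outer loop
   vertex 0.4 1.9 3.4
   vertex 0.3 4.1 4.5
   vertex 4.4 1.5 1.6
  endloop
 endfacet
 facet normal 0.342 0.106 0.934
  outer loop
   vertex 3.2 1.5 4.8
   vertex 5.4 3.2 3.8
   vertex 0.3 0.3 6.0
  endloop
 endfacet
 facet normal 0.434 -0.886 0.163
  outer loop
   vertex 3.2 1.5 4.8
   vertex 0.3 0.3 6.0
   vertex 4.4 1.5 1.6
  endloop
 endfacet
 facet normal 0.660 -0.709 0.248
  outer loop
   vertex 3.2 1.5 4.8
   vertex 4.4 1.5 1.6
   vertex 5.4 3.2 3.8
  endloop
 endfacet
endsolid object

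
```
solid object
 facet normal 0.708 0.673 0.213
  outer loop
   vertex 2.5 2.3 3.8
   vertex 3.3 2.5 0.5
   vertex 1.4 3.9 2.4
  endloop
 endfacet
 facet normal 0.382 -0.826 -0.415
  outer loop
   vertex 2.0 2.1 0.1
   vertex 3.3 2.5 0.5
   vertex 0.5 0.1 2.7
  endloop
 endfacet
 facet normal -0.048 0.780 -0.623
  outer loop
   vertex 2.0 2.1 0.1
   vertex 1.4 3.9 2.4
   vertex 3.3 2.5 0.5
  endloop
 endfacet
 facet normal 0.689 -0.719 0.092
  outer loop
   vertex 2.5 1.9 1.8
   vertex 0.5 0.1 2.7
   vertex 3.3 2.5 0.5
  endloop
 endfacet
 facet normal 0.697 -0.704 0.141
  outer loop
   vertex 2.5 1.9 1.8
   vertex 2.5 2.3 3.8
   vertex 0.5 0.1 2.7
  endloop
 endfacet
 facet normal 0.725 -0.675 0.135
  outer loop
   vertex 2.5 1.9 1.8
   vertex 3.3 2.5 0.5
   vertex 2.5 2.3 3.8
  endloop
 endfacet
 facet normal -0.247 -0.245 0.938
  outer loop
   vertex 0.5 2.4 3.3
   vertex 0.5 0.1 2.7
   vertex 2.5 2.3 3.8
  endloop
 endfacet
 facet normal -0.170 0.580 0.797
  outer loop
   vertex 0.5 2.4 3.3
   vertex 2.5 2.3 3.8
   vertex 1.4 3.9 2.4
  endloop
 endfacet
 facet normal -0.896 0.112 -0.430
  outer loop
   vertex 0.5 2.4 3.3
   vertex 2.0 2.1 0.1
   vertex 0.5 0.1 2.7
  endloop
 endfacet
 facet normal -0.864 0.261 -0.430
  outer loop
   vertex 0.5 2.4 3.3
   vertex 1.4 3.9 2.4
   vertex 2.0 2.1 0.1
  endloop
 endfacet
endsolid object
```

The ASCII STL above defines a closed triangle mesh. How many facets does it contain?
10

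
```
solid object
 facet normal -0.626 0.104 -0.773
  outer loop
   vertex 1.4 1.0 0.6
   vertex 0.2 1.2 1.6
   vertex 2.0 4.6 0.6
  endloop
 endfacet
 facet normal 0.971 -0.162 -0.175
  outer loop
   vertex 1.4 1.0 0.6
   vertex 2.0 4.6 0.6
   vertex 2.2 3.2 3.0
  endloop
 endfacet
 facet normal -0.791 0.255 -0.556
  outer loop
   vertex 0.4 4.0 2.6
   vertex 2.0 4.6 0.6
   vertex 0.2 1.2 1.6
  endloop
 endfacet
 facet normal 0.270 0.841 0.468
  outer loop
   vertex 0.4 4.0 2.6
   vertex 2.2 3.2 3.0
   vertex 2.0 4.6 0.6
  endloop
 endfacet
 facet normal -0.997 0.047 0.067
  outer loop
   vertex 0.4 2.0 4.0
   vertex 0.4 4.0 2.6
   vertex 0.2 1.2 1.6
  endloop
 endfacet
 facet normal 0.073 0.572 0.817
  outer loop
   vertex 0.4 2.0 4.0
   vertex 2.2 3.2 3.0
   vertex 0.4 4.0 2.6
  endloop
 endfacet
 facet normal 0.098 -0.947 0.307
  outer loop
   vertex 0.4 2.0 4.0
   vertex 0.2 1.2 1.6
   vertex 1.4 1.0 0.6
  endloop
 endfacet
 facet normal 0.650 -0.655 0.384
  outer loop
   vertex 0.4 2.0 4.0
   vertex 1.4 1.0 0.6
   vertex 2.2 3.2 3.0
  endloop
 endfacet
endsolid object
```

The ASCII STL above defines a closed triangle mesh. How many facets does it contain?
8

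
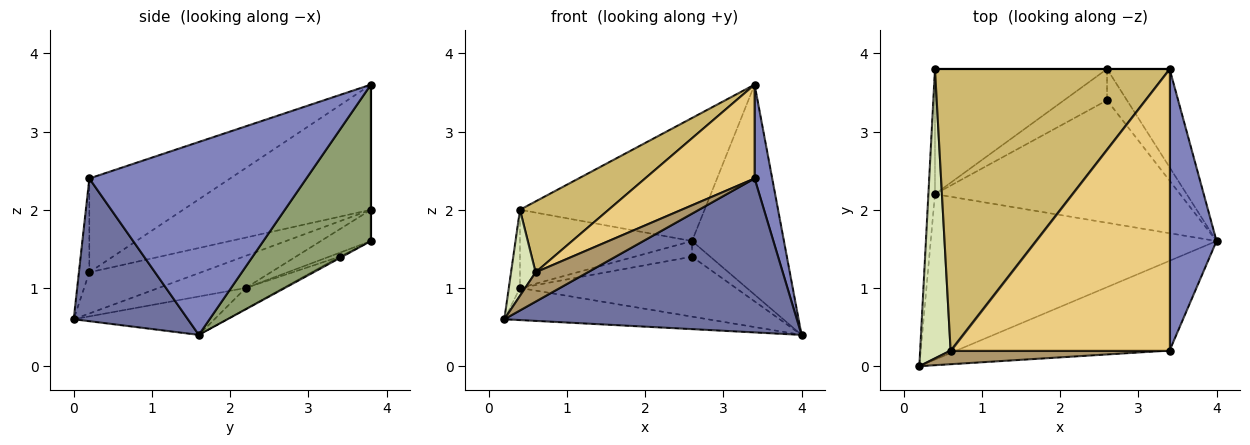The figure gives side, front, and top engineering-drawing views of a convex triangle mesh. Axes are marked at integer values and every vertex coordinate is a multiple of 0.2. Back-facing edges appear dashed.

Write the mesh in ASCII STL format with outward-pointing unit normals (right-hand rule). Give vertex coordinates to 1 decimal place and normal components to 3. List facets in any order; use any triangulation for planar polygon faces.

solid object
 facet normal 0.320 -0.819 -0.477
  outer loop
   vertex 3.4 0.2 2.4
   vertex 0.2 0.0 0.6
   vertex 4.0 1.6 0.4
  endloop
 endfacet
 facet normal 0.969 -0.079 0.236
  outer loop
   vertex 3.4 0.2 2.4
   vertex 4.0 1.6 0.4
   vertex 3.4 3.8 3.6
  endloop
 endfacet
 facet normal -0.131 0.189 -0.973
  outer loop
   vertex 0.4 2.2 1.0
   vertex 4.0 1.6 0.4
   vertex 0.2 0.0 0.6
  endloop
 endfacet
 facet normal -0.972 0.125 -0.199
  outer loop
   vertex 0.4 2.2 1.0
   vertex 0.2 0.0 0.6
   vertex 0.4 3.8 2.0
  endloop
 endfacet
 facet normal 0.727 0.622 -0.291
  outer loop
   vertex 2.6 3.8 1.6
   vertex 3.4 3.8 3.6
   vertex 4.0 1.6 0.4
  endloop
 endfacet
 facet normal 0.000 1.000 0.000
  outer loop
   vertex 2.6 3.8 1.6
   vertex 0.4 3.8 2.0
   vertex 3.4 3.8 3.6
  endloop
 endfacet
 facet normal -0.152 0.524 -0.838
  outer loop
   vertex 2.6 3.8 1.6
   vertex 0.4 2.2 1.0
   vertex 0.4 3.8 2.0
  endloop
 endfacet
 facet normal -0.792 -0.174 0.586
  outer loop
   vertex 0.6 0.2 1.2
   vertex 0.4 3.8 2.0
   vertex 0.2 0.0 0.6
  endloop
 endfacet
 facet normal -0.178 -0.892 0.416
  outer loop
   vertex 0.6 0.2 1.2
   vertex 0.2 0.0 0.6
   vertex 3.4 0.2 2.4
  endloop
 endfacet
 facet normal -0.459 -0.217 0.861
  outer loop
   vertex 0.6 0.2 1.2
   vertex 3.4 3.8 3.6
   vertex 0.4 3.8 2.0
  endloop
 endfacet
 facet normal -0.377 -0.293 0.879
  outer loop
   vertex 0.6 0.2 1.2
   vertex 3.4 0.2 2.4
   vertex 3.4 3.8 3.6
  endloop
 endfacet
 facet normal -0.076 0.438 -0.896
  outer loop
   vertex 2.6 3.4 1.4
   vertex 4.0 1.6 0.4
   vertex 0.4 2.2 1.0
  endloop
 endfacet
 facet normal -0.064 0.446 -0.893
  outer loop
   vertex 2.6 3.4 1.4
   vertex 2.6 3.8 1.6
   vertex 4.0 1.6 0.4
  endloop
 endfacet
 facet normal -0.081 0.446 -0.891
  outer loop
   vertex 2.6 3.4 1.4
   vertex 0.4 2.2 1.0
   vertex 2.6 3.8 1.6
  endloop
 endfacet
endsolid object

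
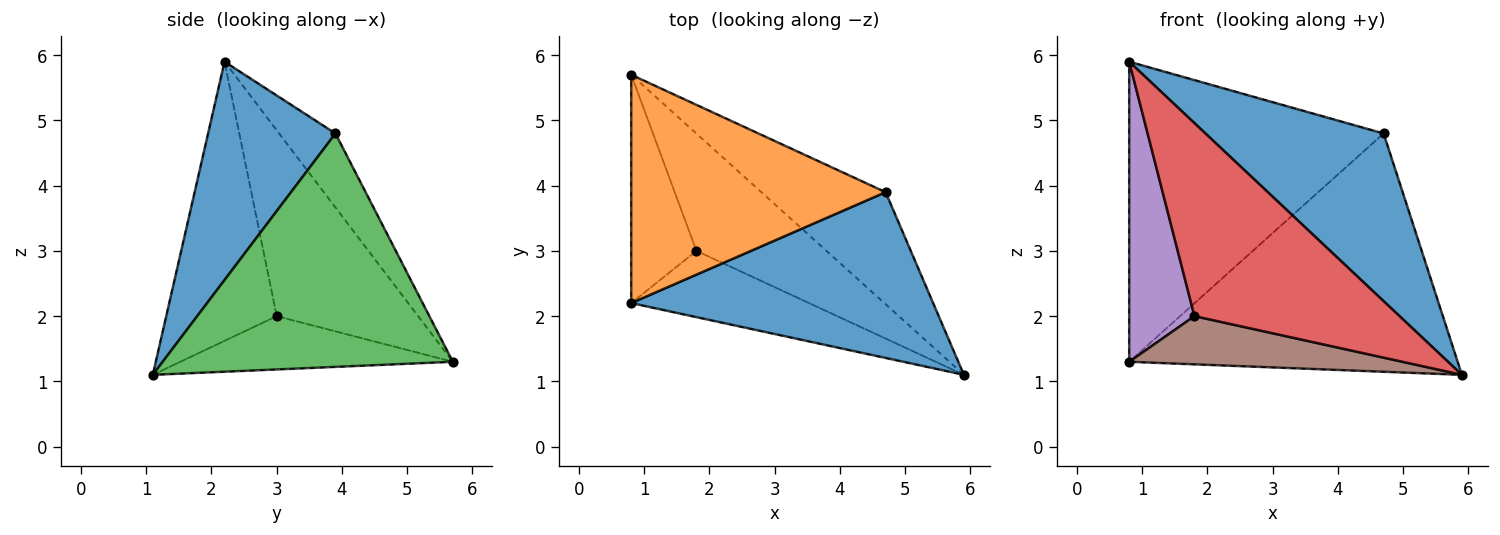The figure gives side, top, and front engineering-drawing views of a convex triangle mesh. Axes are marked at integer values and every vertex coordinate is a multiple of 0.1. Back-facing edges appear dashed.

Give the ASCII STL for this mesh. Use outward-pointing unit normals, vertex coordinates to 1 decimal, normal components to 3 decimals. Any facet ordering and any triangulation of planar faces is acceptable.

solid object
 facet normal 0.453 -0.634 0.627
  outer loop
   vertex 4.7 3.9 4.8
   vertex 0.8 2.2 5.9
   vertex 5.9 1.1 1.1
  endloop
 endfacet
 facet normal -0.173 0.784 0.596
  outer loop
   vertex 4.7 3.9 4.8
   vertex 0.8 5.7 1.3
   vertex 0.8 2.2 5.9
  endloop
 endfacet
 facet normal 0.624 0.707 -0.332
  outer loop
   vertex 4.7 3.9 4.8
   vertex 5.9 1.1 1.1
   vertex 0.8 5.7 1.3
  endloop
 endfacet
 facet normal -0.454 -0.843 -0.289
  outer loop
   vertex 1.8 3.0 2.0
   vertex 5.9 1.1 1.1
   vertex 0.8 2.2 5.9
  endloop
 endfacet
 facet normal -0.865 -0.399 -0.304
  outer loop
   vertex 1.8 3.0 2.0
   vertex 0.8 2.2 5.9
   vertex 0.8 5.7 1.3
  endloop
 endfacet
 facet normal -0.355 -0.356 -0.865
  outer loop
   vertex 1.8 3.0 2.0
   vertex 0.8 5.7 1.3
   vertex 5.9 1.1 1.1
  endloop
 endfacet
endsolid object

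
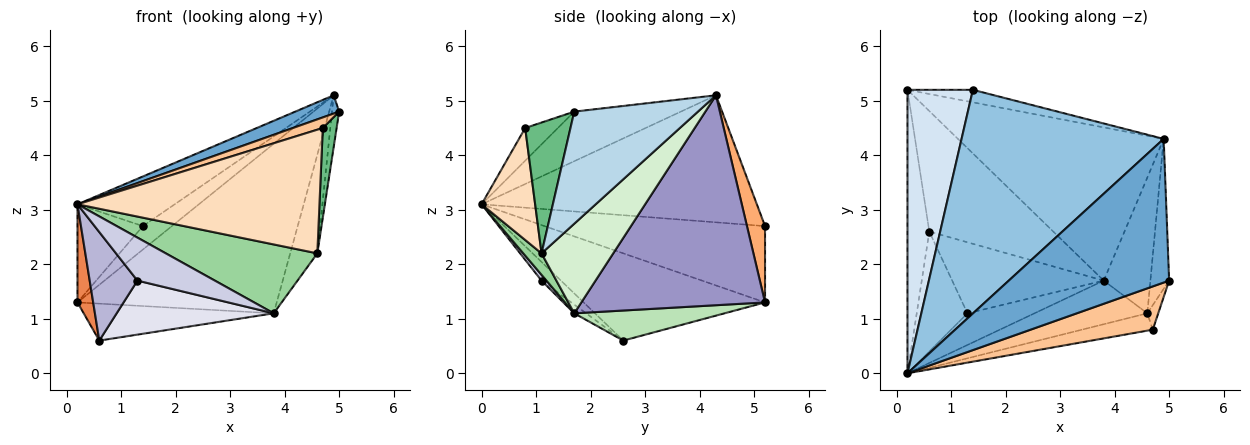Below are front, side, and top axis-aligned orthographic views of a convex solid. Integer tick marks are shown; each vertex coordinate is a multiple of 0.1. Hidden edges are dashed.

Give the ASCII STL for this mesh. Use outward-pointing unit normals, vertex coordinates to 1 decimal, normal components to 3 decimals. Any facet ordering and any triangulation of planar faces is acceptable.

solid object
 facet normal -0.293 -0.121 0.948
  outer loop
   vertex 4.9 4.3 5.1
   vertex 0.2 0.0 3.1
   vertex 5.0 1.7 4.8
  endloop
 endfacet
 facet normal -0.523 0.185 0.832
  outer loop
   vertex 4.9 4.3 5.1
   vertex 1.4 5.2 2.7
   vertex 0.2 0.0 3.1
  endloop
 endfacet
 facet normal 0.985 0.057 -0.165
  outer loop
   vertex 4.9 4.3 5.1
   vertex 5.0 1.7 4.8
   vertex 4.6 1.1 2.2
  endloop
 endfacet
 facet normal -0.741 0.220 0.635
  outer loop
   vertex 0.2 5.2 1.3
   vertex 0.2 0.0 3.1
   vertex 1.4 5.2 2.7
  endloop
 endfacet
 facet normal -0.967 -0.084 -0.242
  outer loop
   vertex 0.2 5.2 1.3
   vertex 0.6 2.6 0.6
   vertex 0.2 0.0 3.1
  endloop
 endfacet
 facet normal 0.482 0.773 -0.413
  outer loop
   vertex 0.2 5.2 1.3
   vertex 1.4 5.2 2.7
   vertex 4.9 4.3 5.1
  endloop
 endfacet
 facet normal -0.252 -0.229 0.940
  outer loop
   vertex 4.7 0.8 4.5
   vertex 5.0 1.7 4.8
   vertex 0.2 0.0 3.1
  endloop
 endfacet
 facet normal 0.214 -0.967 -0.135
  outer loop
   vertex 4.7 0.8 4.5
   vertex 0.2 0.0 3.1
   vertex 4.6 1.1 2.2
  endloop
 endfacet
 facet normal 0.953 -0.291 -0.079
  outer loop
   vertex 4.7 0.8 4.5
   vertex 4.6 1.1 2.2
   vertex 5.0 1.7 4.8
  endloop
 endfacet
 facet normal 0.101 -0.841 -0.532
  outer loop
   vertex 3.8 1.7 1.1
   vertex 4.6 1.1 2.2
   vertex 0.2 0.0 3.1
  endloop
 endfacet
 facet normal 0.226 0.286 -0.931
  outer loop
   vertex 3.8 1.7 1.1
   vertex 0.6 2.6 0.6
   vertex 0.2 5.2 1.3
  endloop
 endfacet
 facet normal 0.841 0.318 -0.438
  outer loop
   vertex 3.8 1.7 1.1
   vertex 4.9 4.3 5.1
   vertex 4.6 1.1 2.2
  endloop
 endfacet
 facet normal 0.565 0.612 -0.553
  outer loop
   vertex 3.8 1.7 1.1
   vertex 0.2 5.2 1.3
   vertex 4.9 4.3 5.1
  endloop
 endfacet
 facet normal -0.263 -0.647 -0.715
  outer loop
   vertex 1.3 1.1 1.7
   vertex 0.2 0.0 3.1
   vertex 0.6 2.6 0.6
  endloop
 endfacet
 facet normal 0.051 -0.804 -0.592
  outer loop
   vertex 1.3 1.1 1.7
   vertex 3.8 1.7 1.1
   vertex 0.2 0.0 3.1
  endloop
 endfacet
 facet normal -0.046 -0.605 -0.795
  outer loop
   vertex 1.3 1.1 1.7
   vertex 0.6 2.6 0.6
   vertex 3.8 1.7 1.1
  endloop
 endfacet
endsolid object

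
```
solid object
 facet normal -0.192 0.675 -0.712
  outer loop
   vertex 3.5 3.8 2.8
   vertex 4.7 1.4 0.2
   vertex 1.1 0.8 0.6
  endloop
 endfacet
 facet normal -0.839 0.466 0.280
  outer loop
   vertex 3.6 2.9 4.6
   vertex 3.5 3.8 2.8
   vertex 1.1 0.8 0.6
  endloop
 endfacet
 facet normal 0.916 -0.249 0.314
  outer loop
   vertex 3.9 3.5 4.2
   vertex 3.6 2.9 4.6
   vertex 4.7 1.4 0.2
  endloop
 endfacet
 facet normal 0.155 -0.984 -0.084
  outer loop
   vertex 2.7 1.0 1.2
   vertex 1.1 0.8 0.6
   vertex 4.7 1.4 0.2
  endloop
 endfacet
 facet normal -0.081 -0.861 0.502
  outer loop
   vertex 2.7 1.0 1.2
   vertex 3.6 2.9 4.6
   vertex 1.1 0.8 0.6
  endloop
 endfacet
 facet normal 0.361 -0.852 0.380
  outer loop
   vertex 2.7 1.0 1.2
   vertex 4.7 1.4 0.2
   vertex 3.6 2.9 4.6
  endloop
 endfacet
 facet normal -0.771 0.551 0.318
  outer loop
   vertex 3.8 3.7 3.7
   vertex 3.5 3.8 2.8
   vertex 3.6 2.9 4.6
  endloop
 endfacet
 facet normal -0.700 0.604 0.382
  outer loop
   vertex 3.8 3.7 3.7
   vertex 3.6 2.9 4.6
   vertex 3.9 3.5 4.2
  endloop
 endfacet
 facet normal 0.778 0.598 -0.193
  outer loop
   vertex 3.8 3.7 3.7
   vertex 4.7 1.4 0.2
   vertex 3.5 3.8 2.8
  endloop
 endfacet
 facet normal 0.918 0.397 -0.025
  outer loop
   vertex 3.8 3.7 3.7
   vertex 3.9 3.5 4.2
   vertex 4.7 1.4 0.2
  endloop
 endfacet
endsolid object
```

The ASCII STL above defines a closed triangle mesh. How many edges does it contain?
15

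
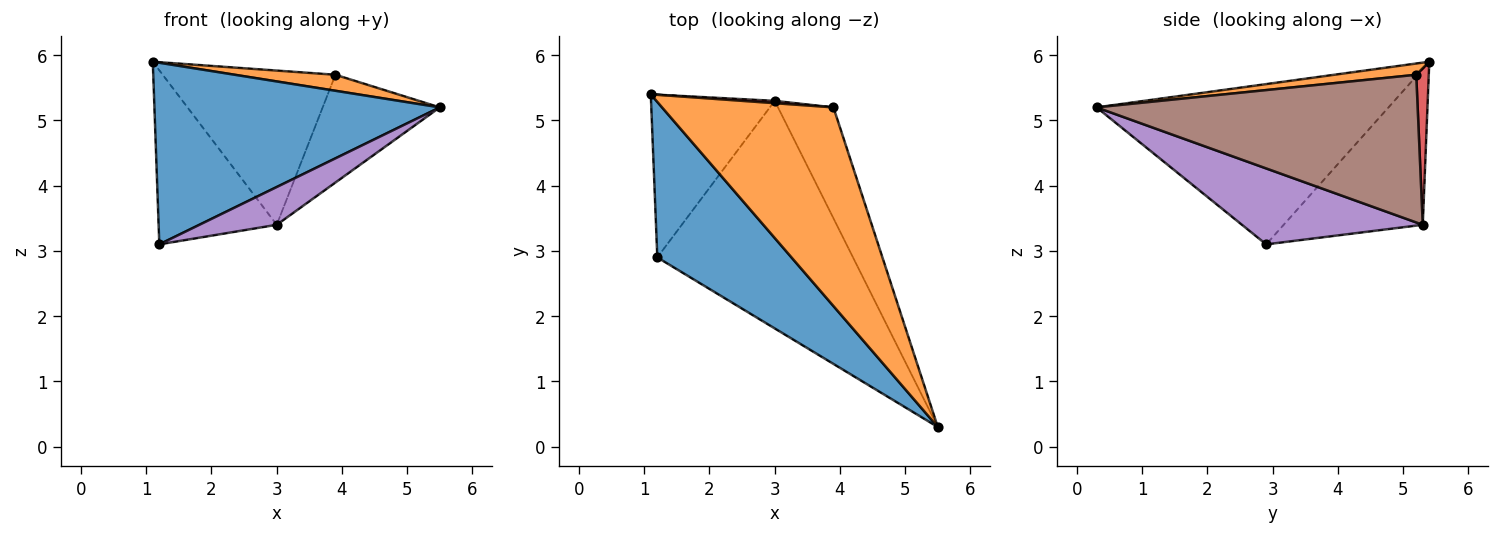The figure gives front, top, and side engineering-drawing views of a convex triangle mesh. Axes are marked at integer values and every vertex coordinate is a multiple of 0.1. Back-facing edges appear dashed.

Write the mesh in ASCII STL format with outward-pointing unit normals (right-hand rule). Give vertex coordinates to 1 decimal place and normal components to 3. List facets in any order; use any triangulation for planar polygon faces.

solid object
 facet normal -0.614 -0.600 0.514
  outer loop
   vertex 1.2 2.9 3.1
   vertex 5.5 0.3 5.2
   vertex 1.1 5.4 5.9
  endloop
 endfacet
 facet normal 0.065 -0.080 0.995
  outer loop
   vertex 3.9 5.2 5.7
   vertex 1.1 5.4 5.9
   vertex 5.5 0.3 5.2
  endloop
 endfacet
 facet normal -0.652 0.554 -0.518
  outer loop
   vertex 3.0 5.3 3.4
   vertex 1.2 2.9 3.1
   vertex 1.1 5.4 5.9
  endloop
 endfacet
 facet normal 0.072 0.997 0.015
  outer loop
   vertex 3.0 5.3 3.4
   vertex 1.1 5.4 5.9
   vertex 3.9 5.2 5.7
  endloop
 endfacet
 facet normal 0.357 -0.153 -0.921
  outer loop
   vertex 3.0 5.3 3.4
   vertex 5.5 0.3 5.2
   vertex 1.2 2.9 3.1
  endloop
 endfacet
 facet normal 0.886 0.323 -0.333
  outer loop
   vertex 3.0 5.3 3.4
   vertex 3.9 5.2 5.7
   vertex 5.5 0.3 5.2
  endloop
 endfacet
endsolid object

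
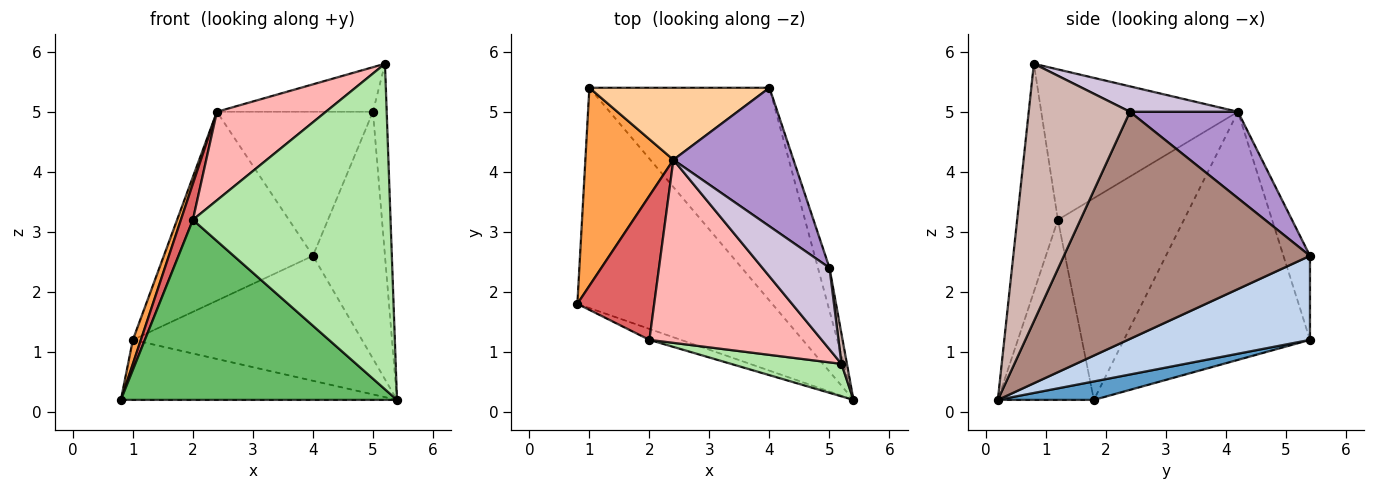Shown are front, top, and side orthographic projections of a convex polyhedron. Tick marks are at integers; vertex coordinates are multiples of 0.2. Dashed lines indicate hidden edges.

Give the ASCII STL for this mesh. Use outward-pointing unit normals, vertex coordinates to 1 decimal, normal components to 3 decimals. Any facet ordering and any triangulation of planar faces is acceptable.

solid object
 facet normal 0.091 0.262 -0.961
  outer loop
   vertex 1.0 5.4 1.2
   vertex 5.4 0.2 0.2
   vertex 0.8 1.8 0.2
  endloop
 endfacet
 facet normal 0.373 0.470 -0.800
  outer loop
   vertex 1.0 5.4 1.2
   vertex 4.0 5.4 2.6
   vertex 5.4 0.2 0.2
  endloop
 endfacet
 facet normal -0.942 -0.041 0.334
  outer loop
   vertex 1.0 5.4 1.2
   vertex 0.8 1.8 0.2
   vertex 2.4 4.2 5.0
  endloop
 endfacet
 facet normal -0.164 0.922 0.351
  outer loop
   vertex 1.0 5.4 1.2
   vertex 2.4 4.2 5.0
   vertex 4.0 5.4 2.6
  endloop
 endfacet
 facet normal -0.328 -0.943 -0.057
  outer loop
   vertex 2.0 1.2 3.2
   vertex 0.8 1.8 0.2
   vertex 5.4 0.2 0.2
  endloop
 endfacet
 facet normal -0.201 -0.975 0.097
  outer loop
   vertex 2.0 1.2 3.2
   vertex 5.4 0.2 0.2
   vertex 5.2 0.8 5.8
  endloop
 endfacet
 facet normal -0.931 -0.089 0.355
  outer loop
   vertex 2.0 1.2 3.2
   vertex 2.4 4.2 5.0
   vertex 0.8 1.8 0.2
  endloop
 endfacet
 facet normal -0.618 -0.342 0.708
  outer loop
   vertex 2.0 1.2 3.2
   vertex 5.2 0.8 5.8
   vertex 2.4 4.2 5.0
  endloop
 endfacet
 facet normal 0.447 0.645 0.620
  outer loop
   vertex 5.0 2.4 5.0
   vertex 4.0 5.4 2.6
   vertex 2.4 4.2 5.0
  endloop
 endfacet
 facet normal 0.315 0.456 0.832
  outer loop
   vertex 5.0 2.4 5.0
   vertex 2.4 4.2 5.0
   vertex 5.2 0.8 5.8
  endloop
 endfacet
 facet normal 0.959 0.281 -0.049
  outer loop
   vertex 5.0 2.4 5.0
   vertex 5.4 0.2 0.2
   vertex 4.0 5.4 2.6
  endloop
 endfacet
 facet normal 0.991 0.134 0.021
  outer loop
   vertex 5.0 2.4 5.0
   vertex 5.2 0.8 5.8
   vertex 5.4 0.2 0.2
  endloop
 endfacet
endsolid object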